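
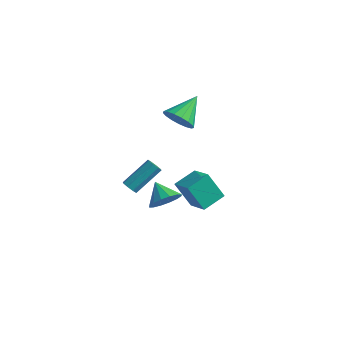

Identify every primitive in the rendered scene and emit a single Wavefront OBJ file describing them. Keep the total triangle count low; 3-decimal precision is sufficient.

v -2.629 -0.005 -3.434
v -1.258 -0.659 -2.692
v -2.224 1.372 -2.967
v -0.854 0.719 -2.225
v -1.666 0.241 -4.995
v -0.296 -0.412 -4.253
v -1.262 1.619 -4.528
v 0.109 0.965 -3.786
v -2.537 -4.226 -0.888
v -2.112 -4.487 -0.78
v -1.517 -3.014 0.435
v -1.943 -2.754 0.328
v -2.069 -4.25 -1.088
v -1.474 -2.777 0.127
v -2.3 -4 -1.278
v -1.706 -2.527 -0.063
v -2.67 -3.882 -1.24
v -2.076 -2.409 -0.024
v -2.963 -3.966 -0.995
v -2.368 -2.493 0.22
v -3.006 -4.203 -0.687
v -2.411 -2.73 0.528
v -2.774 -4.453 -0.497
v -2.18 -2.98 0.718
v -2.404 -4.571 -0.536
v -1.81 -3.098 0.68
v -1.641 -1.008 3.11
v -0.652 -1.056 3.106
v -1.559 0.628 4.13
v -0.756 -0.807 2.716
v -1.062 -0.605 2.416
v -1.501 -0.495 2.275
v -1.972 -0.503 2.326
v -2.367 -0.626 2.556
v -2.596 -0.837 2.913
v -2.607 -1.087 3.315
v -2.396 -1.319 3.67
v -2.012 -1.48 3.897
v -1.544 -1.533 3.944
v -1.098 -1.465 3.799
v -0.776 -1.293 3.497
v -1.237 -2.746 -2.381
v -0.615 -2.111 -1.944
v -2.283 -2.274 -1.579
v -0.807 -1.855 -2.344
v -1.113 -1.838 -2.755
v -1.453 -2.064 -3.065
v -1.735 -2.473 -3.192
v -1.883 -2.955 -3.101
v -1.858 -3.381 -2.818
v -1.667 -3.637 -2.417
v -1.361 -3.655 -2.007
v -1.021 -3.429 -1.697
v -0.739 -3.02 -1.57
v -0.591 -2.538 -1.66
f 2 4 1
f 5 2 1
f 1 4 3
f 3 5 1
f 2 8 4
f 6 2 5
f 6 8 2
f 4 8 3
f 7 5 3
f 3 8 7
f 7 6 5
f 8 6 7
f 10 9 13
f 10 13 11
f 11 13 14
f 11 14 12
f 13 9 15
f 13 15 14
f 14 15 16
f 14 16 12
f 15 9 17
f 15 17 16
f 16 17 18
f 16 18 12
f 17 9 19
f 17 19 18
f 18 19 20
f 18 20 12
f 19 9 21
f 19 21 20
f 20 21 22
f 20 22 12
f 21 9 23
f 21 23 22
f 22 23 24
f 22 24 12
f 23 9 25
f 23 25 24
f 24 25 26
f 24 26 12
f 25 9 10
f 25 10 26
f 26 10 11
f 26 11 12
f 28 27 30
f 28 30 29
f 30 27 31
f 30 31 29
f 31 27 32
f 31 32 29
f 32 27 33
f 32 33 29
f 33 27 34
f 33 34 29
f 34 27 35
f 34 35 29
f 35 27 36
f 35 36 29
f 36 27 37
f 36 37 29
f 37 27 38
f 37 38 29
f 38 27 39
f 38 39 29
f 39 27 40
f 39 40 29
f 40 27 41
f 40 41 29
f 41 27 28
f 41 28 29
f 43 42 45
f 43 45 44
f 45 42 46
f 45 46 44
f 46 42 47
f 46 47 44
f 47 42 48
f 47 48 44
f 48 42 49
f 48 49 44
f 49 42 50
f 49 50 44
f 50 42 51
f 50 51 44
f 51 42 52
f 51 52 44
f 52 42 53
f 52 53 44
f 53 42 54
f 53 54 44
f 54 42 55
f 54 55 44
f 55 42 43
f 55 43 44



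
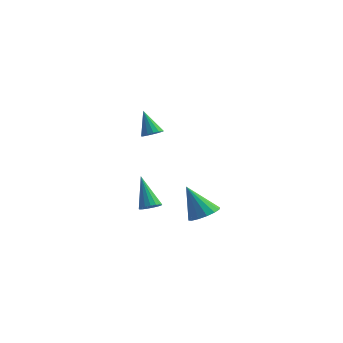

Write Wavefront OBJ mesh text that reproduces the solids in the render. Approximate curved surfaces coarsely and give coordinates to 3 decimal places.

v 3.22 -0.817 -2.57
v 3.879 -1.006 -2.267
v 2.46 -1.063 -1.07
v 3.853 -0.622 -2.218
v 3.656 -0.29 -2.263
v 3.343 -0.1 -2.391
v 2.997 -0.101 -2.566
v 2.71 -0.295 -2.743
v 2.56 -0.628 -2.873
v 2.587 -1.013 -2.923
v 2.784 -1.344 -2.878
v 3.097 -1.535 -2.75
v 3.443 -1.533 -2.574
v 3.73 -1.34 -2.398
v 0.292 -0.674 -2.872
v 0.753 -0.598 -2.644
v -0.532 -0.266 -1.348
v 0.694 -0.374 -2.735
v 0.543 -0.219 -2.858
v 0.335 -0.169 -2.985
v 0.116 -0.234 -3.085
v -0.062 -0.4 -3.137
v -0.159 -0.629 -3.128
v -0.153 -0.868 -3.06
v -0.045 -1.063 -2.95
v 0.14 -1.169 -2.821
v 0.36 -1.162 -2.704
v 0.564 -1.043 -2.626
v 0.706 -0.839 -2.604
v -2.826 3.658 -0.302
v -2.367 3.525 -0.05
v -3.474 3.822 0.962
v -2.356 3.803 -0.08
v -2.47 4.042 -0.169
v -2.68 4.178 -0.294
v -2.929 4.175 -0.422
v -3.15 4.033 -0.517
v -3.285 3.791 -0.554
v -3.296 3.513 -0.524
v -3.182 3.274 -0.435
v -2.972 3.138 -0.31
v -2.724 3.142 -0.183
v -2.502 3.283 -0.088
f 2 1 4
f 2 4 3
f 4 1 5
f 4 5 3
f 5 1 6
f 5 6 3
f 6 1 7
f 6 7 3
f 7 1 8
f 7 8 3
f 8 1 9
f 8 9 3
f 9 1 10
f 9 10 3
f 10 1 11
f 10 11 3
f 11 1 12
f 11 12 3
f 12 1 13
f 12 13 3
f 13 1 14
f 13 14 3
f 14 1 2
f 14 2 3
f 16 15 18
f 16 18 17
f 18 15 19
f 18 19 17
f 19 15 20
f 19 20 17
f 20 15 21
f 20 21 17
f 21 15 22
f 21 22 17
f 22 15 23
f 22 23 17
f 23 15 24
f 23 24 17
f 24 15 25
f 24 25 17
f 25 15 26
f 25 26 17
f 26 15 27
f 26 27 17
f 27 15 28
f 27 28 17
f 28 15 29
f 28 29 17
f 29 15 16
f 29 16 17
f 31 30 33
f 31 33 32
f 33 30 34
f 33 34 32
f 34 30 35
f 34 35 32
f 35 30 36
f 35 36 32
f 36 30 37
f 36 37 32
f 37 30 38
f 37 38 32
f 38 30 39
f 38 39 32
f 39 30 40
f 39 40 32
f 40 30 41
f 40 41 32
f 41 30 42
f 41 42 32
f 42 30 43
f 42 43 32
f 43 30 31
f 43 31 32



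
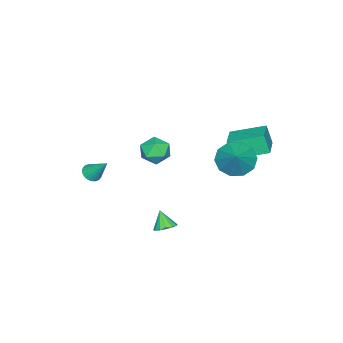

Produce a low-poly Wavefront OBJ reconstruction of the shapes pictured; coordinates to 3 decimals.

v -2.597 2.247 1.108
v -2.687 1.826 2.228
v -3.474 3.92 1.667
v -3.564 3.499 2.787
v -1.116 2.901 1.473
v -1.206 2.48 2.593
v -1.993 4.574 2.032
v -2.083 4.153 3.152
v -1.237 -1.266 0.059
v -0.731 -2.064 0.003
v -2.529 -2.076 -0.083
v -2.023 -2.874 -0.139
v -2.065 -2.396 0.677
v -1.267 -1.896 0.765
v -1.993 -2.244 -0.845
v -1.195 -1.744 -0.757
v -1.198 -2.668 -0.555
v -1.242 -2.762 0.385
v -2.018 -1.378 -0.465
v -2.062 -1.472 0.475
v 2.119 -3.606 -0.026
v 2.697 -3.645 -0.042
v 2.221 -2.574 1.166
v 2.66 -3.475 -0.186
v 2.541 -3.324 -0.306
v 2.357 -3.217 -0.384
v 2.137 -3.169 -0.406
v 1.915 -3.187 -0.371
v 1.723 -3.27 -0.283
v 1.591 -3.403 -0.156
v 1.54 -3.567 -0.01
v 1.577 -3.738 0.135
v 1.696 -3.888 0.255
v 1.88 -3.995 0.332
v 2.1 -4.044 0.355
v 2.323 -4.025 0.32
v 2.514 -3.943 0.232
v 2.646 -3.809 0.105
v -0.521 3.406 2.037
v 0.211 3.512 1.235
v 0.621 4.054 3.163
v -0.146 4.082 1.268
v -0.646 4.394 1.595
v -1.098 4.329 2.09
v -1.329 3.911 2.565
v -1.252 3.3 2.838
v -0.895 2.729 2.805
v -0.395 2.417 2.478
v 0.057 2.483 1.983
v 0.288 2.901 1.508
v 3.209 1.501 -1.554
v 3.624 1.043 -1.677
v 2.931 0.999 -0.626
v 3.791 1.265 -1.507
v 3.803 1.55 -1.349
v 3.655 1.822 -1.246
v 3.388 2.008 -1.226
v 3.073 2.058 -1.293
v 2.794 1.959 -1.43
v 2.627 1.737 -1.601
v 2.615 1.451 -1.758
v 2.763 1.179 -1.861
v 3.03 0.993 -1.882
v 3.345 0.943 -1.814
f 2 4 1
f 5 2 1
f 1 4 3
f 3 5 1
f 2 8 4
f 6 2 5
f 6 8 2
f 4 8 3
f 7 5 3
f 3 8 7
f 7 6 5
f 8 6 7
f 9 20 14
f 9 14 10
f 9 10 16
f 9 16 19
f 9 19 20
f 10 14 18
f 14 20 13
f 20 19 11
f 19 16 15
f 16 10 17
f 12 18 13
f 12 13 11
f 12 11 15
f 12 15 17
f 12 17 18
f 13 18 14
f 11 13 20
f 15 11 19
f 17 15 16
f 18 17 10
f 22 21 24
f 22 24 23
f 24 21 25
f 24 25 23
f 25 21 26
f 25 26 23
f 26 21 27
f 26 27 23
f 27 21 28
f 27 28 23
f 28 21 29
f 28 29 23
f 29 21 30
f 29 30 23
f 30 21 31
f 30 31 23
f 31 21 32
f 31 32 23
f 32 21 33
f 32 33 23
f 33 21 34
f 33 34 23
f 34 21 35
f 34 35 23
f 35 21 36
f 35 36 23
f 36 21 37
f 36 37 23
f 37 21 38
f 37 38 23
f 38 21 22
f 38 22 23
f 40 39 42
f 40 42 41
f 42 39 43
f 42 43 41
f 43 39 44
f 43 44 41
f 44 39 45
f 44 45 41
f 45 39 46
f 45 46 41
f 46 39 47
f 46 47 41
f 47 39 48
f 47 48 41
f 48 39 49
f 48 49 41
f 49 39 50
f 49 50 41
f 50 39 40
f 50 40 41
f 52 51 54
f 52 54 53
f 54 51 55
f 54 55 53
f 55 51 56
f 55 56 53
f 56 51 57
f 56 57 53
f 57 51 58
f 57 58 53
f 58 51 59
f 58 59 53
f 59 51 60
f 59 60 53
f 60 51 61
f 60 61 53
f 61 51 62
f 61 62 53
f 62 51 63
f 62 63 53
f 63 51 64
f 63 64 53
f 64 51 52
f 64 52 53



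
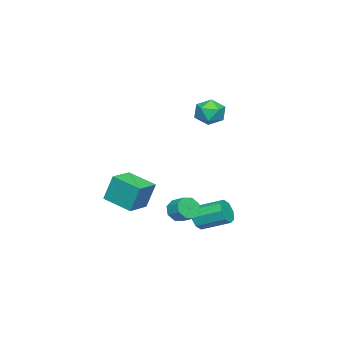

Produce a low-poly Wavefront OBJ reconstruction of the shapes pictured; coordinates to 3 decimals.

v 0.367 1.077 -3.039
v 0.942 1.164 -3.617
v 1.307 2.051 -3.12
v 0.733 1.963 -2.541
v 0.409 1.464 -3.76
v 0.775 2.35 -3.263
v -0.148 1.537 -3.481
v 0.218 2.423 -2.983
v -0.403 1.34 -2.942
v -0.038 2.227 -2.445
v -0.207 0.989 -2.46
v 0.158 1.876 -1.963
v 0.325 0.69 -2.317
v 0.691 1.576 -1.82
v 0.882 0.617 -2.597
v 1.248 1.503 -2.099
v 1.138 0.813 -3.135
v 1.503 1.7 -2.638
v 0.685 -2.516 -2.223
v 0.564 -1.961 -0.442
v 0.977 -0.641 -2.788
v 0.856 -0.086 -1.007
v 2.284 -2.714 -2.053
v 2.163 -2.159 -0.272
v 2.576 -0.839 -2.618
v 2.455 -0.284 -0.837
v -1.002 1.676 -4.008
v -0.725 2.038 -4.761
v -0.981 3.806 -4.004
v -1.258 3.444 -3.252
v -1.391 1.938 -4.753
v -1.647 3.706 -3.996
v -1.829 1.685 -4.309
v -2.085 3.452 -3.552
v -1.782 1.426 -3.688
v -2.039 3.194 -2.932
v -1.279 1.314 -3.256
v -1.535 3.082 -2.499
v -0.613 1.414 -3.264
v -0.869 3.182 -2.507
v -0.175 1.668 -3.708
v -0.431 3.435 -2.951
v -0.221 1.926 -4.328
v -0.478 3.694 -3.572
v -3.293 2.349 4.244
v -2.726 2.489 3.382
v -2.674 0.791 4.398
v -2.107 0.931 3.536
v -1.874 1.457 4.404
v -2.257 2.42 4.309
v -3.143 0.86 3.471
v -3.526 1.823 3.376
v -2.633 1.569 2.905
v -1.849 1.938 3.481
v -3.551 1.342 4.299
v -2.767 1.711 4.875
f 2 1 5
f 2 5 3
f 3 5 6
f 3 6 4
f 5 1 7
f 5 7 6
f 6 7 8
f 6 8 4
f 7 1 9
f 7 9 8
f 8 9 10
f 8 10 4
f 9 1 11
f 9 11 10
f 10 11 12
f 10 12 4
f 11 1 13
f 11 13 12
f 12 13 14
f 12 14 4
f 13 1 15
f 13 15 14
f 14 15 16
f 14 16 4
f 15 1 17
f 15 17 16
f 16 17 18
f 16 18 4
f 17 1 2
f 17 2 18
f 18 2 3
f 18 3 4
f 20 22 19
f 23 20 19
f 19 22 21
f 21 23 19
f 20 26 22
f 24 20 23
f 24 26 20
f 22 26 21
f 25 23 21
f 21 26 25
f 25 24 23
f 26 24 25
f 28 27 31
f 28 31 29
f 29 31 32
f 29 32 30
f 31 27 33
f 31 33 32
f 32 33 34
f 32 34 30
f 33 27 35
f 33 35 34
f 34 35 36
f 34 36 30
f 35 27 37
f 35 37 36
f 36 37 38
f 36 38 30
f 37 27 39
f 37 39 38
f 38 39 40
f 38 40 30
f 39 27 41
f 39 41 40
f 40 41 42
f 40 42 30
f 41 27 43
f 41 43 42
f 42 43 44
f 42 44 30
f 43 27 28
f 43 28 44
f 44 28 29
f 44 29 30
f 45 56 50
f 45 50 46
f 45 46 52
f 45 52 55
f 45 55 56
f 46 50 54
f 50 56 49
f 56 55 47
f 55 52 51
f 52 46 53
f 48 54 49
f 48 49 47
f 48 47 51
f 48 51 53
f 48 53 54
f 49 54 50
f 47 49 56
f 51 47 55
f 53 51 52
f 54 53 46



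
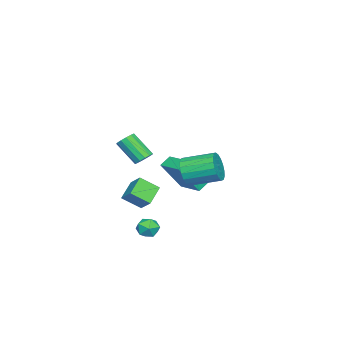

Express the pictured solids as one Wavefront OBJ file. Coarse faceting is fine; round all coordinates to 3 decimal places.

v -1.301 -0.637 -0.589
v -0.89 -0.32 -1.36
v -1.207 1.353 -0.843
v -1.619 1.037 -0.071
v -1.286 -0.359 -1.476
v -1.603 1.314 -0.959
v -1.684 -0.454 -1.416
v -2.001 1.22 -0.899
v -2.007 -0.584 -1.192
v -2.324 1.09 -0.675
v -2.19 -0.725 -0.849
v -2.507 0.949 -0.331
v -2.197 -0.848 -0.454
v -2.514 0.825 0.064
v -2.027 -0.93 -0.085
v -2.344 0.744 0.432
v -1.713 -0.953 0.183
v -2.03 0.72 0.7
v -1.317 -0.914 0.299
v -1.634 0.759 0.816
v -0.919 -0.82 0.239
v -1.236 0.854 0.756
v -0.596 -0.69 0.015
v -0.913 0.984 0.532
v -0.413 -0.549 -0.329
v -0.73 1.125 0.189
v -0.406 -0.425 -0.724
v -0.723 1.248 -0.206
v -0.576 -0.344 -1.092
v -0.893 1.33 -0.575
v 2.387 -1.431 1.773
v 2.929 -1.436 1.87
v 2.714 -2.515 3.005
v 2.173 -2.509 2.907
v 2.809 -1.218 2.055
v 2.594 -2.296 3.189
v 2.555 -1.067 2.15
v 2.34 -2.146 3.284
v 2.248 -1.032 2.125
v 2.034 -2.111 3.26
v 1.986 -1.124 1.989
v 1.771 -2.202 3.123
v 1.85 -1.312 1.784
v 1.636 -2.391 2.918
v 1.886 -1.539 1.575
v 1.671 -2.617 2.71
v 2.08 -1.731 1.429
v 1.865 -2.809 2.564
v 2.372 -1.828 1.392
v 2.157 -2.906 2.527
v 2.669 -1.799 1.476
v 2.454 -2.877 2.611
v 2.877 -1.653 1.654
v 2.662 -2.731 2.789
v 2.688 -0.615 -3.038
v 3.025 -0.347 -2.507
v 3.095 -1.613 -2.793
v 3.432 -1.345 -2.262
v 2.75 -1.386 -2.249
v 2.498 -0.769 -2.4
v 3.622 -1.191 -2.9
v 3.37 -0.574 -3.051
v 3.602 -0.703 -2.422
v 3.063 -0.824 -2.019
v 3.057 -1.136 -3.281
v 2.518 -1.257 -2.878
v -3.417 -2.866 -1.38
v -4.031 -2.576 -0.956
v -4.277 -2.029 -3.2
v -4.891 -1.739 -2.777
v -2.629 -1.541 -1.143
v -3.243 -1.251 -0.72
v -3.489 -0.704 -2.964
v -4.103 -0.414 -2.54
v 0.828 -2.242 -2.521
v 1.188 -3.179 -1.809
v -0.241 -2.151 -1.859
v 0.12 -3.087 -1.147
v 1.3 -1.553 -1.853
v 1.661 -2.489 -1.141
v 0.232 -1.461 -1.191
v 0.592 -2.398 -0.479
f 2 1 5
f 2 5 3
f 3 5 6
f 3 6 4
f 5 1 7
f 5 7 6
f 6 7 8
f 6 8 4
f 7 1 9
f 7 9 8
f 8 9 10
f 8 10 4
f 9 1 11
f 9 11 10
f 10 11 12
f 10 12 4
f 11 1 13
f 11 13 12
f 12 13 14
f 12 14 4
f 13 1 15
f 13 15 14
f 14 15 16
f 14 16 4
f 15 1 17
f 15 17 16
f 16 17 18
f 16 18 4
f 17 1 19
f 17 19 18
f 18 19 20
f 18 20 4
f 19 1 21
f 19 21 20
f 20 21 22
f 20 22 4
f 21 1 23
f 21 23 22
f 22 23 24
f 22 24 4
f 23 1 25
f 23 25 24
f 24 25 26
f 24 26 4
f 25 1 27
f 25 27 26
f 26 27 28
f 26 28 4
f 27 1 29
f 27 29 28
f 28 29 30
f 28 30 4
f 29 1 2
f 29 2 30
f 30 2 3
f 30 3 4
f 32 31 35
f 32 35 33
f 33 35 36
f 33 36 34
f 35 31 37
f 35 37 36
f 36 37 38
f 36 38 34
f 37 31 39
f 37 39 38
f 38 39 40
f 38 40 34
f 39 31 41
f 39 41 40
f 40 41 42
f 40 42 34
f 41 31 43
f 41 43 42
f 42 43 44
f 42 44 34
f 43 31 45
f 43 45 44
f 44 45 46
f 44 46 34
f 45 31 47
f 45 47 46
f 46 47 48
f 46 48 34
f 47 31 49
f 47 49 48
f 48 49 50
f 48 50 34
f 49 31 51
f 49 51 50
f 50 51 52
f 50 52 34
f 51 31 53
f 51 53 52
f 52 53 54
f 52 54 34
f 53 31 32
f 53 32 54
f 54 32 33
f 54 33 34
f 55 66 60
f 55 60 56
f 55 56 62
f 55 62 65
f 55 65 66
f 56 60 64
f 60 66 59
f 66 65 57
f 65 62 61
f 62 56 63
f 58 64 59
f 58 59 57
f 58 57 61
f 58 61 63
f 58 63 64
f 59 64 60
f 57 59 66
f 61 57 65
f 63 61 62
f 64 63 56
f 68 70 67
f 71 68 67
f 67 70 69
f 69 71 67
f 68 74 70
f 72 68 71
f 72 74 68
f 70 74 69
f 73 71 69
f 69 74 73
f 73 72 71
f 74 72 73
f 76 78 75
f 79 76 75
f 75 78 77
f 77 79 75
f 76 82 78
f 80 76 79
f 80 82 76
f 78 82 77
f 81 79 77
f 77 82 81
f 81 80 79
f 82 80 81



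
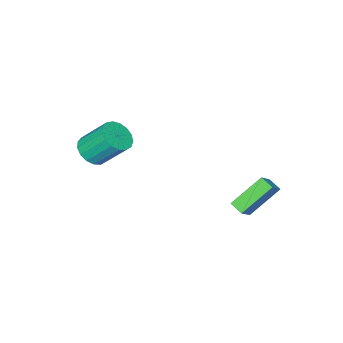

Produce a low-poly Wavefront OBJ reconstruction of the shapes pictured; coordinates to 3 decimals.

v 2.797 -2.772 -0.48
v 3.615 -2.276 -0.562
v 3.021 -1.053 0.919
v 2.203 -1.548 1
v 3.328 -2.064 -0.852
v 2.735 -0.841 0.629
v 2.92 -2.014 -1.057
v 2.326 -0.791 0.424
v 2.484 -2.138 -1.13
v 1.89 -0.915 0.351
v 2.119 -2.407 -1.054
v 1.525 -1.184 0.427
v 1.91 -2.759 -0.846
v 1.316 -1.536 0.634
v 1.904 -3.115 -0.555
v 1.31 -1.892 0.925
v 2.102 -3.391 -0.247
v 1.508 -2.168 1.233
v 2.46 -3.526 0.008
v 1.866 -2.303 1.488
v 2.895 -3.488 0.151
v 2.301 -2.265 1.631
v 3.307 -3.286 0.15
v 2.713 -2.063 1.63
v 3.603 -2.966 0.004
v 3.009 -1.743 1.484
v 3.714 -2.601 -0.253
v 3.12 -1.378 1.227
v -1.618 3.088 -3.545
v -3.126 3.647 -2.059
v -1.615 3.857 -3.831
v -3.123 4.416 -2.345
v -0.777 3.364 -2.795
v -2.285 3.923 -1.309
v -0.774 4.133 -3.081
v -2.282 4.692 -1.595
f 2 1 5
f 2 5 3
f 3 5 6
f 3 6 4
f 5 1 7
f 5 7 6
f 6 7 8
f 6 8 4
f 7 1 9
f 7 9 8
f 8 9 10
f 8 10 4
f 9 1 11
f 9 11 10
f 10 11 12
f 10 12 4
f 11 1 13
f 11 13 12
f 12 13 14
f 12 14 4
f 13 1 15
f 13 15 14
f 14 15 16
f 14 16 4
f 15 1 17
f 15 17 16
f 16 17 18
f 16 18 4
f 17 1 19
f 17 19 18
f 18 19 20
f 18 20 4
f 19 1 21
f 19 21 20
f 20 21 22
f 20 22 4
f 21 1 23
f 21 23 22
f 22 23 24
f 22 24 4
f 23 1 25
f 23 25 24
f 24 25 26
f 24 26 4
f 25 1 27
f 25 27 26
f 26 27 28
f 26 28 4
f 27 1 2
f 27 2 28
f 28 2 3
f 28 3 4
f 30 32 29
f 33 30 29
f 29 32 31
f 31 33 29
f 30 36 32
f 34 30 33
f 34 36 30
f 32 36 31
f 35 33 31
f 31 36 35
f 35 34 33
f 36 34 35



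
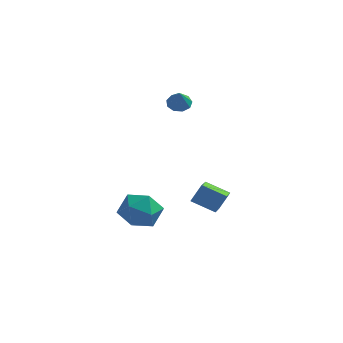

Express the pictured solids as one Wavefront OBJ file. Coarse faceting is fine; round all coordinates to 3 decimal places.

v 0.366 3.11 2.609
v 0.938 3.346 2.64
v 0.594 2.43 3.571
v 0.672 3.582 2.87
v 0.262 3.597 2.979
v -0.099 3.385 2.914
v -0.243 3.044 2.707
v -0.102 2.734 2.454
v 0.257 2.6 2.274
v 0.668 2.705 2.25
v 0.937 3 2.395
v -0.593 -1.567 -1.391
v 0.181 -0.811 -1.733
v -0.001 -2.749 -2.667
v 0.773 -1.993 -3.009
v 0.876 -2.491 -1.994
v 0.511 -1.761 -1.205
v -0.331 -1.799 -3.195
v -0.696 -1.069 -2.406
v 0.344 -0.954 -2.848
v 1.089 -1.382 -2.106
v -0.909 -2.178 -2.294
v -0.164 -2.606 -1.552
v 2.658 1.568 -3.642
v 1.428 1.561 -3.086
v 2.415 2.986 -4.163
v 1.184 2.979 -3.607
v 3.076 1.981 -2.713
v 1.845 1.974 -2.157
v 2.832 3.399 -3.234
v 1.602 3.392 -2.678
f 2 1 4
f 2 4 3
f 4 1 5
f 4 5 3
f 5 1 6
f 5 6 3
f 6 1 7
f 6 7 3
f 7 1 8
f 7 8 3
f 8 1 9
f 8 9 3
f 9 1 10
f 9 10 3
f 10 1 11
f 10 11 3
f 11 1 2
f 11 2 3
f 12 23 17
f 12 17 13
f 12 13 19
f 12 19 22
f 12 22 23
f 13 17 21
f 17 23 16
f 23 22 14
f 22 19 18
f 19 13 20
f 15 21 16
f 15 16 14
f 15 14 18
f 15 18 20
f 15 20 21
f 16 21 17
f 14 16 23
f 18 14 22
f 20 18 19
f 21 20 13
f 25 27 24
f 28 25 24
f 24 27 26
f 26 28 24
f 25 31 27
f 29 25 28
f 29 31 25
f 27 31 26
f 30 28 26
f 26 31 30
f 30 29 28
f 31 29 30



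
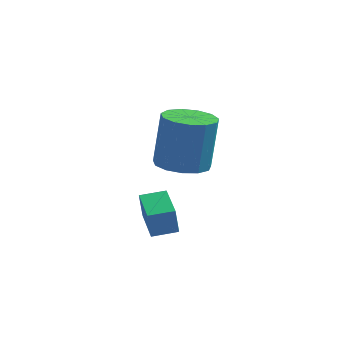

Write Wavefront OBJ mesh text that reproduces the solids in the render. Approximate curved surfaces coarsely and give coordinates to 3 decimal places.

v 0.589 1.752 -2.977
v 1.136 2.433 -3.194
v 1.278 2.909 -1.339
v 0.731 2.228 -1.123
v 0.665 2.619 -3.206
v 0.806 3.095 -1.351
v 0.169 2.53 -3.145
v 0.311 3.006 -1.29
v -0.193 2.194 -3.031
v -0.051 2.67 -1.176
v -0.307 1.717 -2.9
v -0.165 2.194 -1.045
v -0.136 1.252 -2.794
v 0.005 1.728 -0.939
v 0.265 0.945 -2.745
v 0.406 1.421 -0.891
v 0.769 0.895 -2.771
v 0.91 1.371 -0.916
v 1.216 1.116 -2.862
v 1.357 1.592 -1.007
v 1.464 1.54 -2.99
v 1.605 2.016 -1.135
v 1.434 2.031 -3.113
v 1.576 2.507 -1.259
v 0.438 -1.884 -3.704
v 0.336 -1.906 -2.8
v -0.092 -0.664 -3.733
v -0.194 -0.687 -2.829
v 1.194 -1.553 -3.611
v 1.092 -1.576 -2.707
v 0.664 -0.334 -3.64
v 0.562 -0.356 -2.736
f 2 1 5
f 2 5 3
f 3 5 6
f 3 6 4
f 5 1 7
f 5 7 6
f 6 7 8
f 6 8 4
f 7 1 9
f 7 9 8
f 8 9 10
f 8 10 4
f 9 1 11
f 9 11 10
f 10 11 12
f 10 12 4
f 11 1 13
f 11 13 12
f 12 13 14
f 12 14 4
f 13 1 15
f 13 15 14
f 14 15 16
f 14 16 4
f 15 1 17
f 15 17 16
f 16 17 18
f 16 18 4
f 17 1 19
f 17 19 18
f 18 19 20
f 18 20 4
f 19 1 21
f 19 21 20
f 20 21 22
f 20 22 4
f 21 1 23
f 21 23 22
f 22 23 24
f 22 24 4
f 23 1 2
f 23 2 24
f 24 2 3
f 24 3 4
f 26 28 25
f 29 26 25
f 25 28 27
f 27 29 25
f 26 32 28
f 30 26 29
f 30 32 26
f 28 32 27
f 31 29 27
f 27 32 31
f 31 30 29
f 32 30 31



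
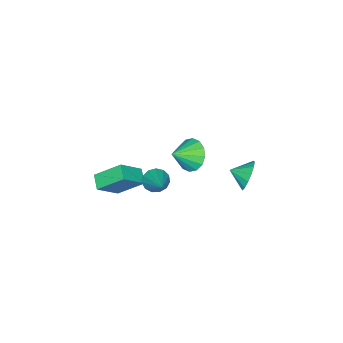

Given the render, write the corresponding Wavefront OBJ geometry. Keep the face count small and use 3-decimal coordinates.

v 2.264 -3.228 -0.063
v 1.683 -3.863 0.338
v 1.642 -1.932 1.085
v 1.06 -2.567 1.486
v 3.48 -3.633 1.054
v 2.898 -4.268 1.455
v 2.857 -2.337 2.202
v 2.276 -2.972 2.603
v 2.687 -0.416 3.108
v 3.143 -0.343 2.544
v 3.873 0.856 4.232
v 2.862 -0.045 2.504
v 2.525 0.134 2.657
v 2.239 0.139 2.953
v 2.096 -0.032 3.298
v 2.14 -0.325 3.583
v 2.358 -0.647 3.718
v 2.68 -0.896 3.659
v 3.005 -0.992 3.425
v 3.228 -0.905 3.091
v 3.28 -0.663 2.762
v -4.051 0.754 -1.312
v -3.555 0.686 -2.178
v -3.609 -0.154 -0.988
v -3.24 0.951 -1.864
v -3.143 1.164 -1.402
v -3.29 1.266 -0.916
v -3.64 1.232 -0.536
v -4.1 1.069 -0.365
v -4.547 0.821 -0.447
v -4.862 0.556 -0.761
v -4.959 0.343 -1.223
v -4.812 0.241 -1.709
v -4.462 0.275 -2.088
v -4.002 0.438 -2.26
v -1.104 -0.937 1.911
v -0.595 -1.108 1.02
v 0.044 -1.363 2.649
v -0.486 -0.597 1.147
v -0.543 -0.176 1.478
v -0.75 0.041 1.925
v -1.052 -0.004 2.368
v -1.368 -0.299 2.689
v -1.613 -0.765 2.801
v -1.722 -1.277 2.675
v -1.665 -1.698 2.344
v -1.458 -1.915 1.897
v -1.156 -1.87 1.453
v -0.84 -1.574 1.133
f 2 4 1
f 5 2 1
f 1 4 3
f 3 5 1
f 2 8 4
f 6 2 5
f 6 8 2
f 4 8 3
f 7 5 3
f 3 8 7
f 7 6 5
f 8 6 7
f 10 9 12
f 10 12 11
f 12 9 13
f 12 13 11
f 13 9 14
f 13 14 11
f 14 9 15
f 14 15 11
f 15 9 16
f 15 16 11
f 16 9 17
f 16 17 11
f 17 9 18
f 17 18 11
f 18 9 19
f 18 19 11
f 19 9 20
f 19 20 11
f 20 9 21
f 20 21 11
f 21 9 10
f 21 10 11
f 23 22 25
f 23 25 24
f 25 22 26
f 25 26 24
f 26 22 27
f 26 27 24
f 27 22 28
f 27 28 24
f 28 22 29
f 28 29 24
f 29 22 30
f 29 30 24
f 30 22 31
f 30 31 24
f 31 22 32
f 31 32 24
f 32 22 33
f 32 33 24
f 33 22 34
f 33 34 24
f 34 22 35
f 34 35 24
f 35 22 23
f 35 23 24
f 37 36 39
f 37 39 38
f 39 36 40
f 39 40 38
f 40 36 41
f 40 41 38
f 41 36 42
f 41 42 38
f 42 36 43
f 42 43 38
f 43 36 44
f 43 44 38
f 44 36 45
f 44 45 38
f 45 36 46
f 45 46 38
f 46 36 47
f 46 47 38
f 47 36 48
f 47 48 38
f 48 36 49
f 48 49 38
f 49 36 37
f 49 37 38



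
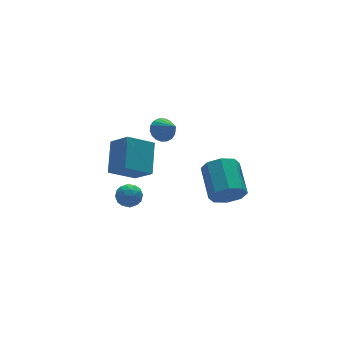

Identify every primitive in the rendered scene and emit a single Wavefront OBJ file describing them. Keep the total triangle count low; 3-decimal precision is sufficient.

v -2.785 -1.974 -2.555
v -2.525 -2.415 -3.099
v -3.755 -2.685 -2.441
v -3.495 -3.126 -2.985
v -3.147 -3.103 -2.324
v -2.548 -2.663 -2.395
v -3.732 -2.437 -3.145
v -3.133 -1.997 -3.216
v -3.111 -2.701 -3.463
v -2.749 -3.113 -2.956
v -3.531 -1.987 -2.584
v -3.169 -2.399 -2.077
v -2.57 -2.132 -2.837
v -3.71 -2.968 -2.703
v -3.506 -2.954 -2.315
v -3.353 -3.214 -2.634
v -2.583 -2.278 -2.423
v -2.431 -2.537 -2.743
v -2.796 -2.942 -2.288
v -3.849 -2.563 -2.797
v -3.697 -2.822 -3.117
v -2.927 -1.886 -2.906
v -2.774 -2.146 -3.225
v -3.484 -2.158 -3.252
v -2.761 -2.56 -3.371
v -3.331 -2.977 -3.304
v -3.471 -2.572 -3.398
v -3.118 -2.314 -3.439
v -2.549 -2.802 -3.072
v -3.119 -3.219 -3.005
v -2.915 -3.206 -2.617
v -2.562 -2.948 -2.659
v -2.893 -2.97 -3.287
v -3.161 -1.881 -2.535
v -3.731 -2.298 -2.468
v -3.718 -2.152 -2.881
v -3.365 -1.894 -2.923
v -2.949 -2.123 -2.236
v -3.519 -2.54 -2.169
v -3.162 -2.786 -2.101
v -2.809 -2.528 -2.142
v -3.387 -2.13 -2.253
v -0.545 -1.432 0.551
v 0.013 -1.704 0.166
v -0.415 -2.548 1.529
v 0.16 -1.504 0.375
v 0.168 -1.29 0.619
v 0.035 -1.103 0.849
v -0.213 -0.982 1.021
v -0.527 -0.95 1.099
v -0.844 -1.013 1.068
v -1.102 -1.159 0.936
v -1.249 -1.359 0.726
v -1.257 -1.574 0.483
v -1.124 -1.76 0.252
v -0.876 -1.882 0.081
v -0.562 -1.914 0.003
v -0.245 -1.851 0.033
v 2.065 -3.613 -4.219
v 2.615 -4.131 -3.518
v 3.224 -2.325 -2.661
v 2.675 -1.807 -3.361
v 3.032 -3.964 -4.166
v 3.642 -2.158 -3.309
v 2.883 -3.592 -4.844
v 3.493 -1.786 -3.987
v 2.255 -3.232 -5.156
v 2.865 -1.426 -4.299
v 1.516 -3.095 -4.919
v 2.125 -1.289 -4.062
v 1.098 -3.262 -4.271
v 1.708 -1.456 -3.414
v 1.247 -3.634 -3.593
v 1.857 -1.828 -2.736
v 1.875 -3.994 -3.281
v 2.485 -2.188 -2.424
v -3.432 -3.758 -0.382
v -3.017 -4.764 0.514
v -4.817 -3.552 0.492
v -4.401 -4.559 1.388
v -2.559 -2.441 0.692
v -2.143 -3.448 1.588
v -3.943 -2.236 1.566
v -3.528 -3.242 2.462
f 1 38 17
f 38 12 41
f 17 41 6
f 38 41 17
f 1 17 13
f 17 6 18
f 13 18 2
f 17 18 13
f 1 13 22
f 13 2 23
f 22 23 8
f 13 23 22
f 1 22 34
f 22 8 37
f 34 37 11
f 22 37 34
f 1 34 38
f 34 11 42
f 38 42 12
f 34 42 38
f 2 18 29
f 18 6 32
f 29 32 10
f 18 32 29
f 6 41 19
f 41 12 40
f 19 40 5
f 41 40 19
f 12 42 39
f 42 11 35
f 39 35 3
f 42 35 39
f 11 37 36
f 37 8 24
f 36 24 7
f 37 24 36
f 8 23 28
f 23 2 25
f 28 25 9
f 23 25 28
f 4 30 16
f 30 10 31
f 16 31 5
f 30 31 16
f 4 16 14
f 16 5 15
f 14 15 3
f 16 15 14
f 4 14 21
f 14 3 20
f 21 20 7
f 14 20 21
f 4 21 26
f 21 7 27
f 26 27 9
f 21 27 26
f 4 26 30
f 26 9 33
f 30 33 10
f 26 33 30
f 5 31 19
f 31 10 32
f 19 32 6
f 31 32 19
f 3 15 39
f 15 5 40
f 39 40 12
f 15 40 39
f 7 20 36
f 20 3 35
f 36 35 11
f 20 35 36
f 9 27 28
f 27 7 24
f 28 24 8
f 27 24 28
f 10 33 29
f 33 9 25
f 29 25 2
f 33 25 29
f 44 43 46
f 44 46 45
f 46 43 47
f 46 47 45
f 47 43 48
f 47 48 45
f 48 43 49
f 48 49 45
f 49 43 50
f 49 50 45
f 50 43 51
f 50 51 45
f 51 43 52
f 51 52 45
f 52 43 53
f 52 53 45
f 53 43 54
f 53 54 45
f 54 43 55
f 54 55 45
f 55 43 56
f 55 56 45
f 56 43 57
f 56 57 45
f 57 43 58
f 57 58 45
f 58 43 44
f 58 44 45
f 60 59 63
f 60 63 61
f 61 63 64
f 61 64 62
f 63 59 65
f 63 65 64
f 64 65 66
f 64 66 62
f 65 59 67
f 65 67 66
f 66 67 68
f 66 68 62
f 67 59 69
f 67 69 68
f 68 69 70
f 68 70 62
f 69 59 71
f 69 71 70
f 70 71 72
f 70 72 62
f 71 59 73
f 71 73 72
f 72 73 74
f 72 74 62
f 73 59 75
f 73 75 74
f 74 75 76
f 74 76 62
f 75 59 60
f 75 60 76
f 76 60 61
f 76 61 62
f 78 80 77
f 81 78 77
f 77 80 79
f 79 81 77
f 78 84 80
f 82 78 81
f 82 84 78
f 80 84 79
f 83 81 79
f 79 84 83
f 83 82 81
f 84 82 83



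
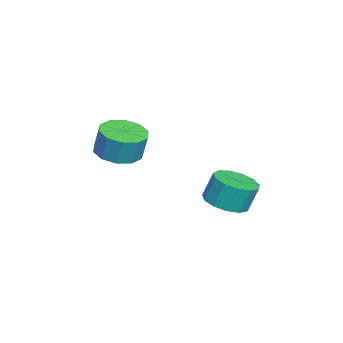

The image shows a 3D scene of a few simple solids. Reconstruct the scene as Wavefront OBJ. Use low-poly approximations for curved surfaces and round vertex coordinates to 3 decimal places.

v 0.843 2.925 -1.548
v 1.706 2.538 -1.336
v 1.6 2.947 -0.159
v 0.737 3.335 -0.372
v 1.804 3.048 -1.504
v 1.698 3.458 -0.328
v 1.597 3.52 -1.687
v 1.491 3.929 -0.511
v 1.15 3.803 -1.826
v 1.044 4.212 -0.649
v 0.606 3.807 -1.876
v 0.5 4.216 -0.7
v 0.137 3.531 -1.823
v 0.031 3.94 -0.646
v -0.108 3.063 -1.682
v -0.214 3.472 -0.505
v -0.051 2.552 -1.499
v -0.157 2.961 -0.322
v 0.29 2.158 -1.331
v 0.184 2.568 -0.155
v 0.807 2.009 -1.233
v 0.701 2.418 -0.056
v 1.334 2.15 -1.234
v 1.228 2.559 -0.058
v 0.557 -1.314 0.824
v 1.283 -0.666 0.593
v 1.429 -0.398 1.805
v 0.703 -1.046 2.036
v 0.745 -0.36 0.59
v 0.892 -0.092 1.802
v 0.136 -0.419 0.677
v 0.283 -0.151 1.889
v -0.312 -0.819 0.819
v -0.166 -0.551 2.032
v -0.429 -1.409 0.964
v -0.282 -1.141 2.176
v -0.169 -1.962 1.055
v -0.023 -1.694 2.267
v 0.368 -2.268 1.058
v 0.515 -2 2.27
v 0.977 -2.209 0.971
v 1.124 -1.941 2.183
v 1.426 -1.809 0.828
v 1.572 -1.541 2.041
v 1.542 -1.219 0.684
v 1.689 -0.951 1.896
f 2 1 5
f 2 5 3
f 3 5 6
f 3 6 4
f 5 1 7
f 5 7 6
f 6 7 8
f 6 8 4
f 7 1 9
f 7 9 8
f 8 9 10
f 8 10 4
f 9 1 11
f 9 11 10
f 10 11 12
f 10 12 4
f 11 1 13
f 11 13 12
f 12 13 14
f 12 14 4
f 13 1 15
f 13 15 14
f 14 15 16
f 14 16 4
f 15 1 17
f 15 17 16
f 16 17 18
f 16 18 4
f 17 1 19
f 17 19 18
f 18 19 20
f 18 20 4
f 19 1 21
f 19 21 20
f 20 21 22
f 20 22 4
f 21 1 23
f 21 23 22
f 22 23 24
f 22 24 4
f 23 1 2
f 23 2 24
f 24 2 3
f 24 3 4
f 26 25 29
f 26 29 27
f 27 29 30
f 27 30 28
f 29 25 31
f 29 31 30
f 30 31 32
f 30 32 28
f 31 25 33
f 31 33 32
f 32 33 34
f 32 34 28
f 33 25 35
f 33 35 34
f 34 35 36
f 34 36 28
f 35 25 37
f 35 37 36
f 36 37 38
f 36 38 28
f 37 25 39
f 37 39 38
f 38 39 40
f 38 40 28
f 39 25 41
f 39 41 40
f 40 41 42
f 40 42 28
f 41 25 43
f 41 43 42
f 42 43 44
f 42 44 28
f 43 25 45
f 43 45 44
f 44 45 46
f 44 46 28
f 45 25 26
f 45 26 46
f 46 26 27
f 46 27 28



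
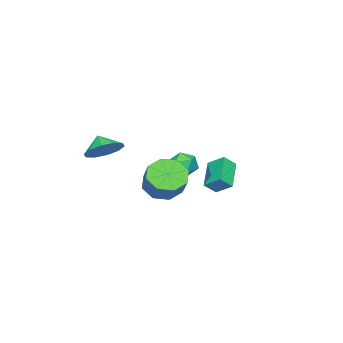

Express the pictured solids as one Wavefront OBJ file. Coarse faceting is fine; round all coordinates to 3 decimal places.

v -3.733 0.135 0.603
v -3.291 -0.028 1.299
v -3.749 -1.192 0.301
v -3.307 -1.355 0.997
v -4.104 -1.093 1.058
v -4.094 -0.273 1.244
v -2.946 -0.947 0.356
v -2.936 -0.127 0.542
v -2.804 -0.697 1.146
v -3.519 -0.787 1.58
v -3.521 -0.433 0.02
v -4.236 -0.523 0.454
v 1.405 0.913 1.341
v 2.187 0.794 0.681
v 3.217 1.588 1.76
v 2.435 1.707 2.419
v 1.792 1.466 0.563
v 2.823 2.26 1.642
v 1.171 1.814 0.901
v 2.201 2.608 1.979
v 0.686 1.634 1.496
v 1.717 2.429 2.574
v 0.623 1.032 2
v 1.653 1.826 3.079
v 1.017 0.36 2.118
v 2.048 1.154 3.197
v 1.639 0.012 1.781
v 2.669 0.806 2.859
v 2.123 0.191 1.186
v 3.154 0.986 2.264
v 0.858 -2.552 2.778
v 1.647 -2.255 3.37
v 0.502 -3.128 3.542
v 1.169 -1.844 3.458
v 0.573 -1.703 3.286
v 0.085 -1.886 2.92
v -0.107 -2.324 2.5
v 0.069 -2.849 2.187
v 0.546 -3.261 2.099
v 1.143 -3.402 2.271
v 1.631 -3.218 2.636
v 1.823 -2.78 3.056
v 0.137 3.231 2.238
v 0.209 4.102 2.783
v 1.441 3.695 1.322
v 1.513 4.566 1.866
v 0.647 2.854 2.774
v 0.719 3.725 3.318
v 1.951 3.318 1.857
v 2.023 4.189 2.402
f 1 12 6
f 1 6 2
f 1 2 8
f 1 8 11
f 1 11 12
f 2 6 10
f 6 12 5
f 12 11 3
f 11 8 7
f 8 2 9
f 4 10 5
f 4 5 3
f 4 3 7
f 4 7 9
f 4 9 10
f 5 10 6
f 3 5 12
f 7 3 11
f 9 7 8
f 10 9 2
f 14 13 17
f 14 17 15
f 15 17 18
f 15 18 16
f 17 13 19
f 17 19 18
f 18 19 20
f 18 20 16
f 19 13 21
f 19 21 20
f 20 21 22
f 20 22 16
f 21 13 23
f 21 23 22
f 22 23 24
f 22 24 16
f 23 13 25
f 23 25 24
f 24 25 26
f 24 26 16
f 25 13 27
f 25 27 26
f 26 27 28
f 26 28 16
f 27 13 29
f 27 29 28
f 28 29 30
f 28 30 16
f 29 13 14
f 29 14 30
f 30 14 15
f 30 15 16
f 32 31 34
f 32 34 33
f 34 31 35
f 34 35 33
f 35 31 36
f 35 36 33
f 36 31 37
f 36 37 33
f 37 31 38
f 37 38 33
f 38 31 39
f 38 39 33
f 39 31 40
f 39 40 33
f 40 31 41
f 40 41 33
f 41 31 42
f 41 42 33
f 42 31 32
f 42 32 33
f 44 46 43
f 47 44 43
f 43 46 45
f 45 47 43
f 44 50 46
f 48 44 47
f 48 50 44
f 46 50 45
f 49 47 45
f 45 50 49
f 49 48 47
f 50 48 49



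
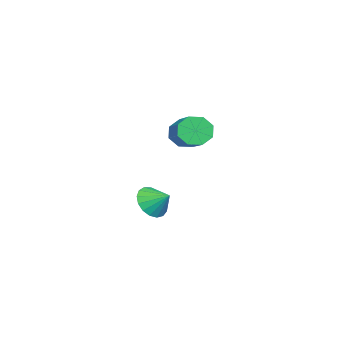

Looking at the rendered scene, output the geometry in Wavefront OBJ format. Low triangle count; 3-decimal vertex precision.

v 0.008 -0.281 -2.509
v 0.613 -0.859 -1.962
v 0.332 0.681 -1.851
v 0.892 -0.708 -2.32
v 0.969 -0.459 -2.722
v 0.825 -0.169 -3.075
v 0.494 0.095 -3.298
v 0.052 0.273 -3.341
v -0.4 0.324 -3.193
v -0.759 0.237 -2.888
v -0.942 0.031 -2.497
v -0.908 -0.247 -2.109
v -0.664 -0.532 -1.812
v -0.266 -0.76 -1.675
v 0.195 -0.878 -1.729
v 2.07 1.97 2.862
v 2.516 1.734 2.153
v 4.196 2.634 2.91
v 3.75 2.87 3.618
v 2.227 2.33 2.085
v 3.907 3.23 2.842
v 1.846 2.715 2.472
v 3.526 3.615 3.229
v 1.597 2.664 3.087
v 3.276 3.564 3.844
v 1.624 2.206 3.57
v 3.304 3.106 4.327
v 1.913 1.61 3.638
v 3.593 2.51 4.395
v 2.294 1.225 3.251
v 3.974 2.125 4.008
v 2.544 1.276 2.636
v 4.223 2.176 3.393
f 2 1 4
f 2 4 3
f 4 1 5
f 4 5 3
f 5 1 6
f 5 6 3
f 6 1 7
f 6 7 3
f 7 1 8
f 7 8 3
f 8 1 9
f 8 9 3
f 9 1 10
f 9 10 3
f 10 1 11
f 10 11 3
f 11 1 12
f 11 12 3
f 12 1 13
f 12 13 3
f 13 1 14
f 13 14 3
f 14 1 15
f 14 15 3
f 15 1 2
f 15 2 3
f 17 16 20
f 17 20 18
f 18 20 21
f 18 21 19
f 20 16 22
f 20 22 21
f 21 22 23
f 21 23 19
f 22 16 24
f 22 24 23
f 23 24 25
f 23 25 19
f 24 16 26
f 24 26 25
f 25 26 27
f 25 27 19
f 26 16 28
f 26 28 27
f 27 28 29
f 27 29 19
f 28 16 30
f 28 30 29
f 29 30 31
f 29 31 19
f 30 16 32
f 30 32 31
f 31 32 33
f 31 33 19
f 32 16 17
f 32 17 33
f 33 17 18
f 33 18 19



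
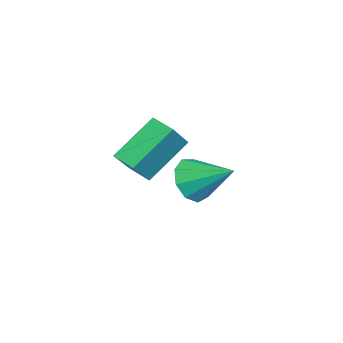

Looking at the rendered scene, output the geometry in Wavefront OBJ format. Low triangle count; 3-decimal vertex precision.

v 1.858 -1.615 -2.428
v 2.195 -2.123 -1.807
v 2.362 -0.285 -1.612
v 2.602 -2.019 -2.229
v 2.661 -1.726 -2.743
v 2.344 -1.381 -3.11
v 1.8 -1.146 -3.158
v 1.282 -1.13 -2.864
v 1.035 -1.341 -2.366
v 1.172 -1.681 -1.897
v 1.63 -1.99 -1.676
v -1.585 -4.212 -4.065
v -0.599 -4.562 -2.962
v -2.647 -3.095 -2.759
v -1.661 -3.445 -1.657
v -1.079 -3.475 -4.283
v -0.093 -3.825 -3.181
v -2.141 -2.358 -2.978
v -1.155 -2.708 -1.875
f 2 1 4
f 2 4 3
f 4 1 5
f 4 5 3
f 5 1 6
f 5 6 3
f 6 1 7
f 6 7 3
f 7 1 8
f 7 8 3
f 8 1 9
f 8 9 3
f 9 1 10
f 9 10 3
f 10 1 11
f 10 11 3
f 11 1 2
f 11 2 3
f 13 15 12
f 16 13 12
f 12 15 14
f 14 16 12
f 13 19 15
f 17 13 16
f 17 19 13
f 15 19 14
f 18 16 14
f 14 19 18
f 18 17 16
f 19 17 18



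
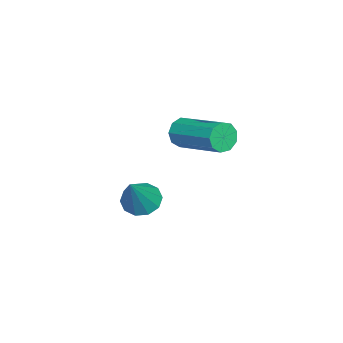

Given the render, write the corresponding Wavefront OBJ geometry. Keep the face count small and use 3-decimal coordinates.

v 2.332 -0.678 -0.683
v 2.778 -1.17 -1.052
v 3.488 -0.762 0.823
v 2.931 -0.736 -1.146
v 2.856 -0.28 -1.063
v 2.581 0.024 -0.835
v 2.21 0.06 -0.548
v 1.886 -0.186 -0.313
v 1.733 -0.62 -0.219
v 1.808 -1.076 -0.302
v 2.083 -1.38 -0.531
v 2.454 -1.416 -0.817
v 2.881 0.939 3.329
v 3.224 0.922 2.801
v 4.262 2.564 3.423
v 3.919 2.581 3.951
v 2.874 1.166 2.741
v 3.912 2.808 3.364
v 2.527 1.304 2.957
v 3.565 2.946 3.579
v 2.346 1.271 3.346
v 3.384 2.913 3.969
v 2.415 1.083 3.728
v 3.453 2.725 4.35
v 2.702 0.827 3.922
v 3.74 2.469 4.545
v 3.073 0.624 3.839
v 4.111 2.266 4.462
v 3.354 0.568 3.518
v 4.392 2.21 4.14
v 3.414 0.686 3.107
v 4.452 2.328 3.73
f 2 1 4
f 2 4 3
f 4 1 5
f 4 5 3
f 5 1 6
f 5 6 3
f 6 1 7
f 6 7 3
f 7 1 8
f 7 8 3
f 8 1 9
f 8 9 3
f 9 1 10
f 9 10 3
f 10 1 11
f 10 11 3
f 11 1 12
f 11 12 3
f 12 1 2
f 12 2 3
f 14 13 17
f 14 17 15
f 15 17 18
f 15 18 16
f 17 13 19
f 17 19 18
f 18 19 20
f 18 20 16
f 19 13 21
f 19 21 20
f 20 21 22
f 20 22 16
f 21 13 23
f 21 23 22
f 22 23 24
f 22 24 16
f 23 13 25
f 23 25 24
f 24 25 26
f 24 26 16
f 25 13 27
f 25 27 26
f 26 27 28
f 26 28 16
f 27 13 29
f 27 29 28
f 28 29 30
f 28 30 16
f 29 13 31
f 29 31 30
f 30 31 32
f 30 32 16
f 31 13 14
f 31 14 32
f 32 14 15
f 32 15 16



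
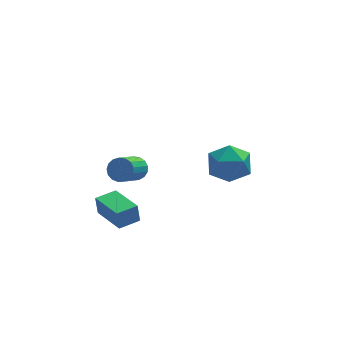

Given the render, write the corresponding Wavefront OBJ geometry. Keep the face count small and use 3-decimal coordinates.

v 2.292 1.268 -2.004
v 2.957 1.624 -1.073
v 2.643 -0.584 -1.547
v 3.308 -0.228 -0.616
v 2.121 -0.062 -0.603
v 1.904 1.082 -0.885
v 3.696 -0.042 -1.735
v 3.479 1.102 -2.017
v 3.825 0.814 -0.906
v 2.851 0.802 -0.207
v 2.749 0.238 -2.413
v 1.775 0.226 -1.714
v -3.015 -3.478 -1.743
v -3.1 -3.363 -0.783
v -3.742 -1.744 -2.015
v -3.827 -1.629 -1.056
v -2.013 -3.051 -1.704
v -2.098 -2.936 -0.745
v -2.74 -1.317 -1.977
v -2.825 -1.202 -1.017
v -2.06 -1.958 1.076
v -1.695 -2.433 0.824
v -2.496 -3.538 1.752
v -2.86 -3.062 2.004
v -1.534 -2.34 1.074
v -2.335 -3.445 2.001
v -1.494 -2.16 1.324
v -2.295 -3.265 2.251
v -1.583 -1.933 1.517
v -2.384 -3.038 2.445
v -1.781 -1.712 1.61
v -2.582 -2.817 2.537
v -2.043 -1.547 1.58
v -2.844 -2.652 2.507
v -2.309 -1.476 1.434
v -3.11 -2.581 2.362
v -2.518 -1.515 1.207
v -3.319 -2.62 2.135
v -2.622 -1.656 0.95
v -3.422 -2.761 1.877
v -2.597 -1.866 0.722
v -3.397 -2.971 1.649
v -2.449 -2.097 0.574
v -3.249 -3.202 1.502
v -2.211 -2.296 0.542
v -3.012 -3.401 1.47
v -1.94 -2.417 0.632
v -2.74 -3.522 1.56
f 1 12 6
f 1 6 2
f 1 2 8
f 1 8 11
f 1 11 12
f 2 6 10
f 6 12 5
f 12 11 3
f 11 8 7
f 8 2 9
f 4 10 5
f 4 5 3
f 4 3 7
f 4 7 9
f 4 9 10
f 5 10 6
f 3 5 12
f 7 3 11
f 9 7 8
f 10 9 2
f 14 16 13
f 17 14 13
f 13 16 15
f 15 17 13
f 14 20 16
f 18 14 17
f 18 20 14
f 16 20 15
f 19 17 15
f 15 20 19
f 19 18 17
f 20 18 19
f 22 21 25
f 22 25 23
f 23 25 26
f 23 26 24
f 25 21 27
f 25 27 26
f 26 27 28
f 26 28 24
f 27 21 29
f 27 29 28
f 28 29 30
f 28 30 24
f 29 21 31
f 29 31 30
f 30 31 32
f 30 32 24
f 31 21 33
f 31 33 32
f 32 33 34
f 32 34 24
f 33 21 35
f 33 35 34
f 34 35 36
f 34 36 24
f 35 21 37
f 35 37 36
f 36 37 38
f 36 38 24
f 37 21 39
f 37 39 38
f 38 39 40
f 38 40 24
f 39 21 41
f 39 41 40
f 40 41 42
f 40 42 24
f 41 21 43
f 41 43 42
f 42 43 44
f 42 44 24
f 43 21 45
f 43 45 44
f 44 45 46
f 44 46 24
f 45 21 47
f 45 47 46
f 46 47 48
f 46 48 24
f 47 21 22
f 47 22 48
f 48 22 23
f 48 23 24



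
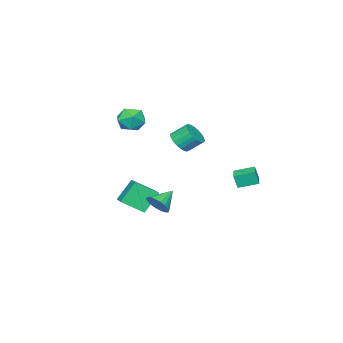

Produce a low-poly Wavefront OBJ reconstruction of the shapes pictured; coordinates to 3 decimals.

v -0.771 -0.9 0.547
v -0.07 -0.516 0.587
v -0.529 0.244 1.333
v -1.229 -0.14 1.293
v -0.208 -0.367 0.35
v -0.666 0.393 1.096
v -0.431 -0.299 0.143
v -0.89 0.461 0.889
v -0.706 -0.322 -0.002
v -1.165 0.438 0.744
v -0.991 -0.434 -0.064
v -1.45 0.327 0.682
v -1.243 -0.616 -0.033
v -1.702 0.144 0.713
v -1.422 -0.842 0.086
v -1.881 -0.081 0.833
v -1.502 -1.076 0.276
v -1.961 -0.316 1.022
v -1.471 -1.284 0.507
v -1.93 -0.524 1.253
v -1.334 -1.433 0.744
v -1.792 -0.673 1.49
v -1.11 -1.501 0.951
v -1.569 -0.741 1.697
v -0.835 -1.478 1.096
v -1.294 -0.718 1.842
v -0.55 -1.367 1.158
v -1.009 -0.606 1.904
v -0.298 -1.184 1.127
v -0.757 -0.424 1.873
v -0.119 -0.959 1.007
v -0.578 -0.198 1.754
v -0.039 -0.724 0.818
v -0.498 0.036 1.564
v 2.392 -0.99 3.881
v 3.283 -0.859 3.668
v 2.257 -1.941 2.732
v 3.148 -1.81 2.519
v 2.919 -2.262 3.293
v 3.002 -1.675 4.003
v 2.538 -1.125 2.397
v 2.621 -0.538 3.107
v 3.373 -0.943 2.751
v 3.609 -1.645 3.305
v 1.931 -1.155 3.095
v 2.167 -1.857 3.649
v 1.265 -0.813 -3.625
v 1.645 -0.302 -3.142
v 0.115 -0.667 -2.875
v 1.52 -0.098 -3.373
v 1.351 -0.018 -3.648
v 1.166 -0.075 -3.919
v 0.999 -0.26 -4.139
v 0.878 -0.541 -4.27
v 0.823 -0.868 -4.29
v 0.845 -1.186 -4.195
v 0.94 -1.44 -4.001
v 1.09 -1.585 -3.742
v 1.271 -1.596 -3.463
v 1.45 -1.473 -3.212
v 1.598 -1.235 -3.032
v 1.688 -0.924 -2.955
v 1.704 -0.594 -2.994
v -0.976 3.03 -1.573
v -0.847 2.83 -0.736
v -1.673 3.95 -1.246
v -1.544 3.75 -0.409
v -0.096 3.69 -1.551
v 0.033 3.49 -0.714
v -0.793 4.61 -1.224
v -0.664 4.41 -0.387
v 0.654 -4.328 -4.355
v -0.274 -4.018 -3.051
v -0.183 -3.286 -5.198
v -1.111 -2.976 -3.894
v 1.591 -3.244 -3.946
v 0.663 -2.934 -2.642
v 0.754 -2.202 -4.789
v -0.174 -1.892 -3.485
f 2 1 5
f 2 5 3
f 3 5 6
f 3 6 4
f 5 1 7
f 5 7 6
f 6 7 8
f 6 8 4
f 7 1 9
f 7 9 8
f 8 9 10
f 8 10 4
f 9 1 11
f 9 11 10
f 10 11 12
f 10 12 4
f 11 1 13
f 11 13 12
f 12 13 14
f 12 14 4
f 13 1 15
f 13 15 14
f 14 15 16
f 14 16 4
f 15 1 17
f 15 17 16
f 16 17 18
f 16 18 4
f 17 1 19
f 17 19 18
f 18 19 20
f 18 20 4
f 19 1 21
f 19 21 20
f 20 21 22
f 20 22 4
f 21 1 23
f 21 23 22
f 22 23 24
f 22 24 4
f 23 1 25
f 23 25 24
f 24 25 26
f 24 26 4
f 25 1 27
f 25 27 26
f 26 27 28
f 26 28 4
f 27 1 29
f 27 29 28
f 28 29 30
f 28 30 4
f 29 1 31
f 29 31 30
f 30 31 32
f 30 32 4
f 31 1 33
f 31 33 32
f 32 33 34
f 32 34 4
f 33 1 2
f 33 2 34
f 34 2 3
f 34 3 4
f 35 46 40
f 35 40 36
f 35 36 42
f 35 42 45
f 35 45 46
f 36 40 44
f 40 46 39
f 46 45 37
f 45 42 41
f 42 36 43
f 38 44 39
f 38 39 37
f 38 37 41
f 38 41 43
f 38 43 44
f 39 44 40
f 37 39 46
f 41 37 45
f 43 41 42
f 44 43 36
f 48 47 50
f 48 50 49
f 50 47 51
f 50 51 49
f 51 47 52
f 51 52 49
f 52 47 53
f 52 53 49
f 53 47 54
f 53 54 49
f 54 47 55
f 54 55 49
f 55 47 56
f 55 56 49
f 56 47 57
f 56 57 49
f 57 47 58
f 57 58 49
f 58 47 59
f 58 59 49
f 59 47 60
f 59 60 49
f 60 47 61
f 60 61 49
f 61 47 62
f 61 62 49
f 62 47 63
f 62 63 49
f 63 47 48
f 63 48 49
f 65 67 64
f 68 65 64
f 64 67 66
f 66 68 64
f 65 71 67
f 69 65 68
f 69 71 65
f 67 71 66
f 70 68 66
f 66 71 70
f 70 69 68
f 71 69 70
f 73 75 72
f 76 73 72
f 72 75 74
f 74 76 72
f 73 79 75
f 77 73 76
f 77 79 73
f 75 79 74
f 78 76 74
f 74 79 78
f 78 77 76
f 79 77 78



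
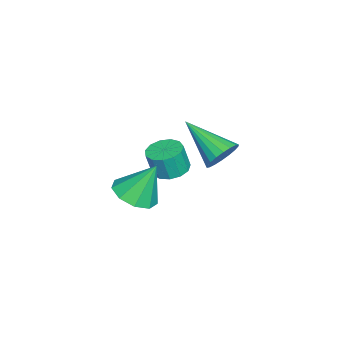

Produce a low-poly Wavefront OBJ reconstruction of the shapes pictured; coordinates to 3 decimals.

v -0.338 1.567 3.361
v 0.304 1.294 3.23
v 0.421 1.061 4.289
v -0.222 1.333 4.419
v 0.361 1.682 3.31
v 0.477 1.449 4.368
v 0.195 2.034 3.405
v 0.311 1.8 4.464
v -0.14 2.237 3.487
v -0.024 2.003 4.545
v -0.538 2.227 3.528
v -0.422 1.994 4.587
v -0.872 2.008 3.517
v -0.756 1.774 4.575
v -1.037 1.648 3.456
v -0.921 1.415 4.514
v -0.98 1.263 3.364
v -0.864 1.03 4.423
v -0.719 0.974 3.272
v -0.603 0.741 4.33
v -0.337 0.873 3.208
v -0.221 0.64 4.266
v 0.044 0.993 3.192
v 0.161 0.759 4.251
v 1.547 0.695 3.251
v 2.112 1.369 2.98
v 1.353 1.445 4.709
v 1.518 1.512 2.828
v 0.938 1.272 2.874
v 0.643 0.763 3.096
v 0.771 0.222 3.391
v 1.262 -0.097 3.621
v 1.887 -0.046 3.678
v 2.352 0.353 3.535
v 2.441 0.911 3.26
v -2.694 2.968 2.591
v -2.304 2.453 2.135
v -3.566 1.352 3.669
v -2.08 2.509 2.4
v -1.977 2.655 2.702
v -2.016 2.864 2.983
v -2.189 3.093 3.186
v -2.462 3.297 3.271
v -2.781 3.436 3.221
v -3.083 3.483 3.046
v -3.308 3.427 2.782
v -3.41 3.281 2.479
v -3.371 3.072 2.199
v -3.198 2.843 1.996
v -2.925 2.639 1.911
v -2.606 2.5 1.96
f 2 1 5
f 2 5 3
f 3 5 6
f 3 6 4
f 5 1 7
f 5 7 6
f 6 7 8
f 6 8 4
f 7 1 9
f 7 9 8
f 8 9 10
f 8 10 4
f 9 1 11
f 9 11 10
f 10 11 12
f 10 12 4
f 11 1 13
f 11 13 12
f 12 13 14
f 12 14 4
f 13 1 15
f 13 15 14
f 14 15 16
f 14 16 4
f 15 1 17
f 15 17 16
f 16 17 18
f 16 18 4
f 17 1 19
f 17 19 18
f 18 19 20
f 18 20 4
f 19 1 21
f 19 21 20
f 20 21 22
f 20 22 4
f 21 1 23
f 21 23 22
f 22 23 24
f 22 24 4
f 23 1 2
f 23 2 24
f 24 2 3
f 24 3 4
f 26 25 28
f 26 28 27
f 28 25 29
f 28 29 27
f 29 25 30
f 29 30 27
f 30 25 31
f 30 31 27
f 31 25 32
f 31 32 27
f 32 25 33
f 32 33 27
f 33 25 34
f 33 34 27
f 34 25 35
f 34 35 27
f 35 25 26
f 35 26 27
f 37 36 39
f 37 39 38
f 39 36 40
f 39 40 38
f 40 36 41
f 40 41 38
f 41 36 42
f 41 42 38
f 42 36 43
f 42 43 38
f 43 36 44
f 43 44 38
f 44 36 45
f 44 45 38
f 45 36 46
f 45 46 38
f 46 36 47
f 46 47 38
f 47 36 48
f 47 48 38
f 48 36 49
f 48 49 38
f 49 36 50
f 49 50 38
f 50 36 51
f 50 51 38
f 51 36 37
f 51 37 38



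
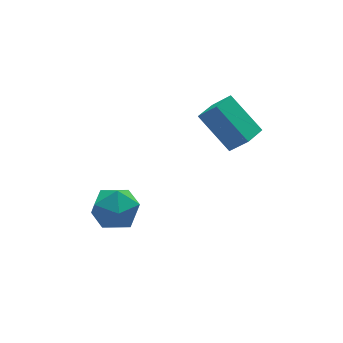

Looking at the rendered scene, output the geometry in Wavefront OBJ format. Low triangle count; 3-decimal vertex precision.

v 2.046 -0.027 2.118
v 1.399 1.419 3.403
v 1.545 0.586 1.176
v 0.898 2.032 2.462
v 2.962 0.508 1.978
v 2.315 1.954 3.264
v 2.461 1.121 1.037
v 1.814 2.567 2.322
v -3.615 2.554 -2.367
v -2.996 2.96 -1.521
v -2.604 1.04 -2.379
v -1.985 1.446 -1.533
v -3.055 1.149 -1.354
v -3.68 2.084 -1.347
v -1.92 1.916 -2.553
v -2.545 2.851 -2.546
v -1.948 2.566 -1.635
v -2.65 2.092 -0.895
v -2.95 1.908 -3.005
v -3.652 1.434 -2.265
f 2 4 1
f 5 2 1
f 1 4 3
f 3 5 1
f 2 8 4
f 6 2 5
f 6 8 2
f 4 8 3
f 7 5 3
f 3 8 7
f 7 6 5
f 8 6 7
f 9 20 14
f 9 14 10
f 9 10 16
f 9 16 19
f 9 19 20
f 10 14 18
f 14 20 13
f 20 19 11
f 19 16 15
f 16 10 17
f 12 18 13
f 12 13 11
f 12 11 15
f 12 15 17
f 12 17 18
f 13 18 14
f 11 13 20
f 15 11 19
f 17 15 16
f 18 17 10



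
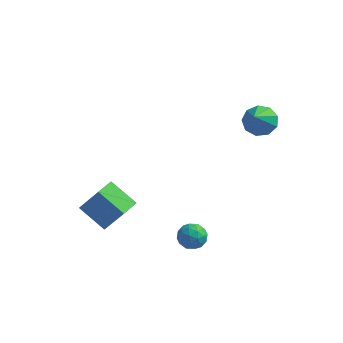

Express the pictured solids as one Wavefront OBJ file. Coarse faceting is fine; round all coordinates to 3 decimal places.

v 0.954 -2.818 -2.72
v 1.588 -2.402 -2.934
v 1.452 -3.858 -3.266
v 2.086 -3.442 -3.48
v 1.959 -3.603 -2.719
v 1.651 -2.961 -2.381
v 1.389 -3.299 -3.819
v 1.081 -2.657 -3.481
v 1.857 -2.699 -3.613
v 2.21 -2.887 -2.933
v 0.83 -3.373 -3.267
v 1.183 -3.561 -2.587
v 1.227 -2.519 -2.779
v 1.813 -3.741 -3.421
v 1.738 -3.836 -2.974
v 2.111 -3.591 -3.099
v 1.264 -2.847 -2.454
v 1.637 -2.602 -2.58
v 1.856 -3.309 -2.454
v 1.403 -3.658 -3.62
v 1.776 -3.413 -3.746
v 0.929 -2.669 -3.101
v 1.302 -2.424 -3.226
v 1.184 -2.951 -3.746
v 1.758 -2.449 -3.304
v 2.051 -3.06 -3.625
v 1.641 -2.976 -3.824
v 1.46 -2.598 -3.626
v 1.965 -2.559 -2.904
v 2.258 -3.17 -3.226
v 2.184 -3.265 -2.778
v 2.003 -2.888 -2.58
v 2.123 -2.734 -3.304
v 0.782 -3.09 -2.974
v 1.075 -3.701 -3.296
v 1.037 -3.372 -3.62
v 0.856 -2.995 -3.422
v 0.989 -3.2 -2.575
v 1.282 -3.811 -2.896
v 1.58 -3.662 -2.574
v 1.399 -3.284 -2.376
v 0.917 -3.526 -2.896
v 2.71 3.577 0.716
v 3.512 3.943 1.009
v 2.85 2.043 2.244
v 3.025 4.209 1.32
v 2.391 4.179 1.349
v 1.905 3.867 1.081
v 1.796 3.42 0.642
v 2.114 3.046 0.238
v 2.711 2.92 0.057
v 3.307 3.102 0.184
v 3.624 3.506 0.56
v -3.169 -2.77 -4.385
v -4.627 -2.437 -3.419
v -2.968 -1.611 -4.48
v -4.425 -1.278 -3.514
v -2.095 -2.822 -2.746
v -3.552 -2.489 -1.78
v -1.893 -1.663 -2.841
v -3.351 -1.33 -1.875
f 1 38 17
f 38 12 41
f 17 41 6
f 38 41 17
f 1 17 13
f 17 6 18
f 13 18 2
f 17 18 13
f 1 13 22
f 13 2 23
f 22 23 8
f 13 23 22
f 1 22 34
f 22 8 37
f 34 37 11
f 22 37 34
f 1 34 38
f 34 11 42
f 38 42 12
f 34 42 38
f 2 18 29
f 18 6 32
f 29 32 10
f 18 32 29
f 6 41 19
f 41 12 40
f 19 40 5
f 41 40 19
f 12 42 39
f 42 11 35
f 39 35 3
f 42 35 39
f 11 37 36
f 37 8 24
f 36 24 7
f 37 24 36
f 8 23 28
f 23 2 25
f 28 25 9
f 23 25 28
f 4 30 16
f 30 10 31
f 16 31 5
f 30 31 16
f 4 16 14
f 16 5 15
f 14 15 3
f 16 15 14
f 4 14 21
f 14 3 20
f 21 20 7
f 14 20 21
f 4 21 26
f 21 7 27
f 26 27 9
f 21 27 26
f 4 26 30
f 26 9 33
f 30 33 10
f 26 33 30
f 5 31 19
f 31 10 32
f 19 32 6
f 31 32 19
f 3 15 39
f 15 5 40
f 39 40 12
f 15 40 39
f 7 20 36
f 20 3 35
f 36 35 11
f 20 35 36
f 9 27 28
f 27 7 24
f 28 24 8
f 27 24 28
f 10 33 29
f 33 9 25
f 29 25 2
f 33 25 29
f 44 43 46
f 44 46 45
f 46 43 47
f 46 47 45
f 47 43 48
f 47 48 45
f 48 43 49
f 48 49 45
f 49 43 50
f 49 50 45
f 50 43 51
f 50 51 45
f 51 43 52
f 51 52 45
f 52 43 53
f 52 53 45
f 53 43 44
f 53 44 45
f 55 57 54
f 58 55 54
f 54 57 56
f 56 58 54
f 55 61 57
f 59 55 58
f 59 61 55
f 57 61 56
f 60 58 56
f 56 61 60
f 60 59 58
f 61 59 60



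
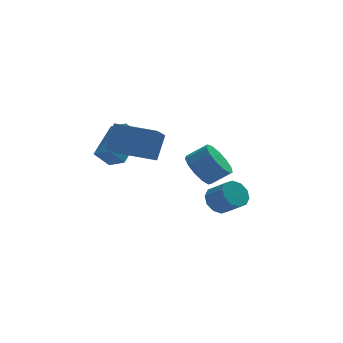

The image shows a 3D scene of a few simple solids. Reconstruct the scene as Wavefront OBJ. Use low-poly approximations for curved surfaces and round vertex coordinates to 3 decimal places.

v -2.894 -1.758 2.519
v -3.503 -2.869 3.304
v -4.512 -0.74 2.705
v -5.121 -1.851 3.49
v -2.399 -1.189 3.71
v -3.008 -2.3 4.495
v -4.017 -0.171 3.896
v -4.626 -1.282 4.681
v -1.117 -1.871 1.779
v -0.612 -2.155 1.04
v 0.263 -2.373 1.721
v -0.243 -2.089 2.461
v -0.522 -1.636 1.091
v 0.352 -1.853 1.772
v -0.622 -1.191 1.36
v 0.253 -1.409 2.042
v -0.879 -0.962 1.763
v -0.004 -1.18 2.445
v -1.211 -1.022 2.171
v -0.336 -1.24 2.853
v -1.514 -1.351 2.455
v -0.639 -1.569 3.136
v -1.691 -1.846 2.524
v -0.816 -2.063 3.205
v -1.686 -2.348 2.356
v -0.811 -2.566 3.038
v -1.5 -2.699 2.006
v -0.625 -2.917 2.687
v -1.193 -2.787 1.584
v -0.318 -3.005 2.265
v -0.862 -2.585 1.223
v 0.013 -2.802 1.905
v 0.822 1.894 -2.062
v 1.22 2.492 -1.732
v 1.816 1.683 -0.988
v 1.418 1.086 -1.318
v 0.809 2.424 -1.476
v 1.406 1.616 -0.732
v 0.404 2.154 -1.444
v 1 1.346 -0.7
v 0.158 1.785 -1.648
v 0.754 0.977 -0.904
v 0.165 1.458 -2.01
v 0.762 0.649 -1.266
v 0.424 1.297 -2.392
v 1.02 0.488 -1.648
v 0.834 1.364 -2.648
v 1.431 0.556 -1.904
v 1.24 1.634 -2.68
v 1.836 0.826 -1.936
v 1.486 2.003 -2.476
v 2.082 1.195 -1.732
v 1.478 2.331 -2.114
v 2.075 1.522 -1.37
v -4.791 2.436 1.276
v -4.259 1.679 1.707
v -3.706 3.795 2.323
v -3.174 3.038 2.754
v -4.086 2.482 0.486
v -3.554 1.725 0.917
v -3.001 3.841 1.533
v -2.469 3.084 1.964
f 2 4 1
f 5 2 1
f 1 4 3
f 3 5 1
f 2 8 4
f 6 2 5
f 6 8 2
f 4 8 3
f 7 5 3
f 3 8 7
f 7 6 5
f 8 6 7
f 10 9 13
f 10 13 11
f 11 13 14
f 11 14 12
f 13 9 15
f 13 15 14
f 14 15 16
f 14 16 12
f 15 9 17
f 15 17 16
f 16 17 18
f 16 18 12
f 17 9 19
f 17 19 18
f 18 19 20
f 18 20 12
f 19 9 21
f 19 21 20
f 20 21 22
f 20 22 12
f 21 9 23
f 21 23 22
f 22 23 24
f 22 24 12
f 23 9 25
f 23 25 24
f 24 25 26
f 24 26 12
f 25 9 27
f 25 27 26
f 26 27 28
f 26 28 12
f 27 9 29
f 27 29 28
f 28 29 30
f 28 30 12
f 29 9 31
f 29 31 30
f 30 31 32
f 30 32 12
f 31 9 10
f 31 10 32
f 32 10 11
f 32 11 12
f 34 33 37
f 34 37 35
f 35 37 38
f 35 38 36
f 37 33 39
f 37 39 38
f 38 39 40
f 38 40 36
f 39 33 41
f 39 41 40
f 40 41 42
f 40 42 36
f 41 33 43
f 41 43 42
f 42 43 44
f 42 44 36
f 43 33 45
f 43 45 44
f 44 45 46
f 44 46 36
f 45 33 47
f 45 47 46
f 46 47 48
f 46 48 36
f 47 33 49
f 47 49 48
f 48 49 50
f 48 50 36
f 49 33 51
f 49 51 50
f 50 51 52
f 50 52 36
f 51 33 53
f 51 53 52
f 52 53 54
f 52 54 36
f 53 33 34
f 53 34 54
f 54 34 35
f 54 35 36
f 56 58 55
f 59 56 55
f 55 58 57
f 57 59 55
f 56 62 58
f 60 56 59
f 60 62 56
f 58 62 57
f 61 59 57
f 57 62 61
f 61 60 59
f 62 60 61



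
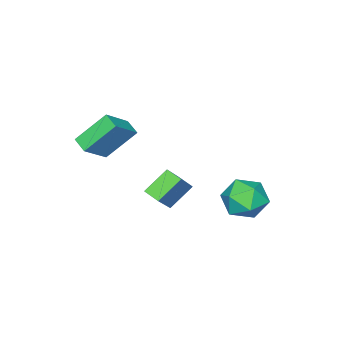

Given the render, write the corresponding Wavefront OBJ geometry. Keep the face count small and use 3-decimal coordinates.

v 3.512 -0.744 -1.494
v 2.373 -0.4 -0.516
v 3.521 0.071 -1.77
v 2.382 0.414 -0.792
v 4.878 -0.274 -0.068
v 3.739 0.069 0.91
v 4.887 0.54 -0.344
v 3.748 0.884 0.634
v -1.476 0.961 -2.759
v -0.809 1.26 -3.787
v -2.351 -0.58 -3.773
v -1.684 -0.281 -4.801
v -1.102 -0.761 -3.79
v -0.562 0.192 -3.163
v -2.598 0.488 -4.397
v -2.058 1.441 -3.77
v -1.503 0.968 -4.8
v -0.578 0.196 -4.424
v -2.582 0.484 -3.136
v -1.657 -0.288 -2.76
v 3.326 -4.482 0.333
v 2.208 -3.569 1.802
v 3.6 -3.667 0.034
v 2.481 -2.754 1.503
v 4.699 -4.546 1.417
v 3.58 -3.633 2.886
v 4.972 -3.731 1.118
v 3.854 -2.818 2.587
f 2 4 1
f 5 2 1
f 1 4 3
f 3 5 1
f 2 8 4
f 6 2 5
f 6 8 2
f 4 8 3
f 7 5 3
f 3 8 7
f 7 6 5
f 8 6 7
f 9 20 14
f 9 14 10
f 9 10 16
f 9 16 19
f 9 19 20
f 10 14 18
f 14 20 13
f 20 19 11
f 19 16 15
f 16 10 17
f 12 18 13
f 12 13 11
f 12 11 15
f 12 15 17
f 12 17 18
f 13 18 14
f 11 13 20
f 15 11 19
f 17 15 16
f 18 17 10
f 22 24 21
f 25 22 21
f 21 24 23
f 23 25 21
f 22 28 24
f 26 22 25
f 26 28 22
f 24 28 23
f 27 25 23
f 23 28 27
f 27 26 25
f 28 26 27



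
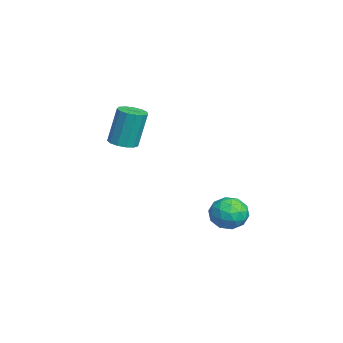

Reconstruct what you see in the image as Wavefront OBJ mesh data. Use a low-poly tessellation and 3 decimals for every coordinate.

v -1.44 -0.594 2.925
v -0.858 -0.844 3.018
v -0.958 -0.435 4.747
v -1.54 -0.186 4.655
v -0.808 -0.496 2.938
v -0.908 -0.087 4.668
v -0.959 -0.179 2.855
v -1.058 0.23 4.584
v -1.262 0.006 2.794
v -1.362 0.415 4.523
v -1.622 0.001 2.774
v -1.722 0.409 4.504
v -1.924 -0.194 2.803
v -2.024 0.214 4.532
v -2.073 -0.516 2.87
v -2.173 -0.107 4.6
v -2.021 -0.862 2.955
v -2.12 -0.454 4.685
v -1.784 -1.124 3.03
v -1.884 -0.715 4.76
v -1.438 -1.217 3.072
v -1.538 -0.809 4.802
v -1.093 -1.113 3.068
v -1.193 -0.704 4.797
v 3.426 3.819 0.745
v 4.169 3.472 0.753
v 2.991 2.908 1.607
v 3.734 2.561 1.615
v 3.623 3.301 1.951
v 3.892 3.864 1.418
v 3.268 2.516 0.942
v 3.537 3.079 0.409
v 4.071 2.667 0.875
v 4.291 3.152 1.498
v 2.869 3.228 0.862
v 3.089 3.713 1.485
v 3.836 3.725 0.673
v 3.324 2.655 1.687
v 3.259 3.09 1.884
v 3.696 2.886 1.889
v 3.673 3.956 1.064
v 4.11 3.752 1.069
v 3.789 3.652 1.773
v 3.05 2.628 1.291
v 3.487 2.424 1.296
v 3.464 3.494 0.471
v 3.901 3.29 0.476
v 3.371 2.728 0.587
v 4.215 3.048 0.75
v 3.959 2.513 1.256
v 3.685 2.486 0.861
v 3.843 2.817 0.548
v 4.344 3.333 1.116
v 4.089 2.798 1.623
v 4.023 3.233 1.82
v 4.181 3.564 1.507
v 4.287 2.86 1.188
v 3.071 3.582 0.737
v 2.816 3.047 1.244
v 2.979 2.816 0.853
v 3.137 3.147 0.54
v 3.201 3.867 1.104
v 2.945 3.332 1.61
v 3.317 3.563 1.812
v 3.475 3.894 1.499
v 2.873 3.52 1.172
f 2 1 5
f 2 5 3
f 3 5 6
f 3 6 4
f 5 1 7
f 5 7 6
f 6 7 8
f 6 8 4
f 7 1 9
f 7 9 8
f 8 9 10
f 8 10 4
f 9 1 11
f 9 11 10
f 10 11 12
f 10 12 4
f 11 1 13
f 11 13 12
f 12 13 14
f 12 14 4
f 13 1 15
f 13 15 14
f 14 15 16
f 14 16 4
f 15 1 17
f 15 17 16
f 16 17 18
f 16 18 4
f 17 1 19
f 17 19 18
f 18 19 20
f 18 20 4
f 19 1 21
f 19 21 20
f 20 21 22
f 20 22 4
f 21 1 23
f 21 23 22
f 22 23 24
f 22 24 4
f 23 1 2
f 23 2 24
f 24 2 3
f 24 3 4
f 25 62 41
f 62 36 65
f 41 65 30
f 62 65 41
f 25 41 37
f 41 30 42
f 37 42 26
f 41 42 37
f 25 37 46
f 37 26 47
f 46 47 32
f 37 47 46
f 25 46 58
f 46 32 61
f 58 61 35
f 46 61 58
f 25 58 62
f 58 35 66
f 62 66 36
f 58 66 62
f 26 42 53
f 42 30 56
f 53 56 34
f 42 56 53
f 30 65 43
f 65 36 64
f 43 64 29
f 65 64 43
f 36 66 63
f 66 35 59
f 63 59 27
f 66 59 63
f 35 61 60
f 61 32 48
f 60 48 31
f 61 48 60
f 32 47 52
f 47 26 49
f 52 49 33
f 47 49 52
f 28 54 40
f 54 34 55
f 40 55 29
f 54 55 40
f 28 40 38
f 40 29 39
f 38 39 27
f 40 39 38
f 28 38 45
f 38 27 44
f 45 44 31
f 38 44 45
f 28 45 50
f 45 31 51
f 50 51 33
f 45 51 50
f 28 50 54
f 50 33 57
f 54 57 34
f 50 57 54
f 29 55 43
f 55 34 56
f 43 56 30
f 55 56 43
f 27 39 63
f 39 29 64
f 63 64 36
f 39 64 63
f 31 44 60
f 44 27 59
f 60 59 35
f 44 59 60
f 33 51 52
f 51 31 48
f 52 48 32
f 51 48 52
f 34 57 53
f 57 33 49
f 53 49 26
f 57 49 53



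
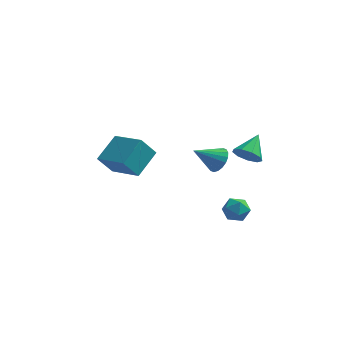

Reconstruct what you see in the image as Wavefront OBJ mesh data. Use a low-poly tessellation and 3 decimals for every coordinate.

v 3.118 0.443 -1.374
v 3.609 0.708 -2.002
v 3.502 1.697 -0.546
v 3.077 0.914 -2.068
v 2.564 0.9 -1.809
v 2.311 0.672 -1.347
v 2.435 0.338 -0.897
v 2.879 0.052 -0.67
v 3.435 -0.05 -0.772
v 3.843 0.078 -1.156
v 3.912 0.377 -1.642
v 3.388 -1.819 -3.153
v 3.786 -2.462 -3.411
v 2.294 -2.298 -3.649
v 2.692 -2.941 -3.907
v 2.58 -2.828 -3.124
v 3.256 -2.532 -2.817
v 2.824 -2.228 -4.243
v 3.5 -1.932 -3.936
v 3.438 -2.714 -4.085
v 3.287 -3.086 -3.393
v 2.793 -1.674 -3.667
v 2.642 -2.046 -2.975
v 1.943 -1.406 -0.602
v 2.415 -1.982 -0.337
v 0.757 -1.954 0.322
v 2.473 -1.721 -0.108
v 2.426 -1.399 0.023
v 2.284 -1.077 0.03
v 2.074 -0.821 -0.088
v 1.838 -0.681 -0.307
v 1.623 -0.684 -0.586
v 1.471 -0.831 -0.867
v 1.413 -1.091 -1.096
v 1.46 -1.414 -1.227
v 1.602 -1.735 -1.234
v 1.812 -1.992 -1.116
v 2.048 -2.132 -0.897
v 2.263 -2.128 -0.618
v -3.022 -1.166 -1.685
v -2.384 0.287 -0.795
v -4.663 -0.057 -2.321
v -4.025 1.396 -1.431
v -2.315 -0.776 -2.829
v -1.677 0.677 -1.939
v -3.956 0.333 -3.465
v -3.318 1.786 -2.575
f 2 1 4
f 2 4 3
f 4 1 5
f 4 5 3
f 5 1 6
f 5 6 3
f 6 1 7
f 6 7 3
f 7 1 8
f 7 8 3
f 8 1 9
f 8 9 3
f 9 1 10
f 9 10 3
f 10 1 11
f 10 11 3
f 11 1 2
f 11 2 3
f 12 23 17
f 12 17 13
f 12 13 19
f 12 19 22
f 12 22 23
f 13 17 21
f 17 23 16
f 23 22 14
f 22 19 18
f 19 13 20
f 15 21 16
f 15 16 14
f 15 14 18
f 15 18 20
f 15 20 21
f 16 21 17
f 14 16 23
f 18 14 22
f 20 18 19
f 21 20 13
f 25 24 27
f 25 27 26
f 27 24 28
f 27 28 26
f 28 24 29
f 28 29 26
f 29 24 30
f 29 30 26
f 30 24 31
f 30 31 26
f 31 24 32
f 31 32 26
f 32 24 33
f 32 33 26
f 33 24 34
f 33 34 26
f 34 24 35
f 34 35 26
f 35 24 36
f 35 36 26
f 36 24 37
f 36 37 26
f 37 24 38
f 37 38 26
f 38 24 39
f 38 39 26
f 39 24 25
f 39 25 26
f 41 43 40
f 44 41 40
f 40 43 42
f 42 44 40
f 41 47 43
f 45 41 44
f 45 47 41
f 43 47 42
f 46 44 42
f 42 47 46
f 46 45 44
f 47 45 46



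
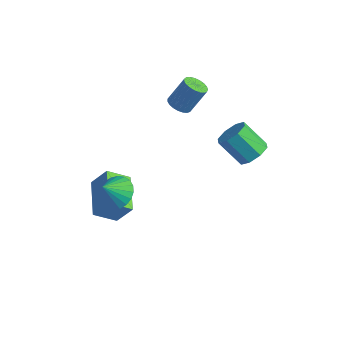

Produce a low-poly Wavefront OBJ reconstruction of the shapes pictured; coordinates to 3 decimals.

v -0.877 -2.161 -0.531
v -0.309 -1.569 0.006
v -0.983 -2.859 0.351
v -0.656 -1.425 0.078
v -1.036 -1.393 0.057
v -1.393 -1.478 -0.053
v -1.67 -1.667 -0.236
v -1.827 -1.931 -0.464
v -1.839 -2.23 -0.702
v -1.705 -2.518 -0.914
v -1.444 -2.752 -1.068
v -1.097 -2.896 -1.14
v -0.717 -2.928 -1.119
v -0.361 -2.843 -1.009
v -0.083 -2.655 -0.826
v 0.074 -2.391 -0.598
v 0.086 -2.092 -0.36
v -0.049 -1.803 -0.148
v 3.668 2.147 2.423
v 4.16 2.49 2.982
v 3.125 2.095 4.136
v 2.632 1.753 3.577
v 3.744 2.897 2.748
v 2.709 2.502 3.902
v 3.283 2.865 2.323
v 2.248 2.47 3.477
v 3.047 2.413 1.957
v 2.012 2.018 3.111
v 3.175 1.805 1.864
v 2.14 1.41 3.018
v 3.591 1.398 2.098
v 2.556 1.003 3.252
v 4.052 1.43 2.523
v 3.017 1.035 3.677
v 4.288 1.882 2.889
v 3.253 1.487 4.043
v -3.401 -1.304 -1.974
v -2.71 -0.93 -0.902
v -2.795 -0.363 -2.693
v -2.104 0.011 -1.62
v -1.876 -2.671 -2.48
v -1.185 -2.297 -1.407
v -1.27 -1.73 -3.198
v -0.579 -1.356 -2.126
v -1.435 2.622 2.559
v -0.823 2.513 2.407
v -0.373 3.169 3.749
v -0.985 3.278 3.901
v -0.864 2.755 2.303
v -0.414 3.41 3.645
v -1.003 2.973 2.243
v -0.553 3.629 3.585
v -1.218 3.131 2.237
v -0.768 3.787 3.579
v -1.47 3.201 2.288
v -1.019 3.857 3.63
v -1.715 3.17 2.385
v -1.265 3.826 3.727
v -1.913 3.045 2.512
v -1.463 3.701 3.854
v -2.028 2.847 2.648
v -1.577 3.503 3.99
v -2.04 2.61 2.768
v -1.59 3.266 4.11
v -1.948 2.375 2.852
v -1.498 3.031 4.194
v -1.767 2.183 2.885
v -1.317 2.838 4.227
v -1.529 2.066 2.862
v -1.078 2.722 4.204
v -1.274 2.046 2.787
v -0.824 2.702 4.129
v -1.048 2.125 2.672
v -0.597 2.781 4.014
v -0.888 2.291 2.537
v -0.438 2.946 3.879
f 2 1 4
f 2 4 3
f 4 1 5
f 4 5 3
f 5 1 6
f 5 6 3
f 6 1 7
f 6 7 3
f 7 1 8
f 7 8 3
f 8 1 9
f 8 9 3
f 9 1 10
f 9 10 3
f 10 1 11
f 10 11 3
f 11 1 12
f 11 12 3
f 12 1 13
f 12 13 3
f 13 1 14
f 13 14 3
f 14 1 15
f 14 15 3
f 15 1 16
f 15 16 3
f 16 1 17
f 16 17 3
f 17 1 18
f 17 18 3
f 18 1 2
f 18 2 3
f 20 19 23
f 20 23 21
f 21 23 24
f 21 24 22
f 23 19 25
f 23 25 24
f 24 25 26
f 24 26 22
f 25 19 27
f 25 27 26
f 26 27 28
f 26 28 22
f 27 19 29
f 27 29 28
f 28 29 30
f 28 30 22
f 29 19 31
f 29 31 30
f 30 31 32
f 30 32 22
f 31 19 33
f 31 33 32
f 32 33 34
f 32 34 22
f 33 19 35
f 33 35 34
f 34 35 36
f 34 36 22
f 35 19 20
f 35 20 36
f 36 20 21
f 36 21 22
f 38 40 37
f 41 38 37
f 37 40 39
f 39 41 37
f 38 44 40
f 42 38 41
f 42 44 38
f 40 44 39
f 43 41 39
f 39 44 43
f 43 42 41
f 44 42 43
f 46 45 49
f 46 49 47
f 47 49 50
f 47 50 48
f 49 45 51
f 49 51 50
f 50 51 52
f 50 52 48
f 51 45 53
f 51 53 52
f 52 53 54
f 52 54 48
f 53 45 55
f 53 55 54
f 54 55 56
f 54 56 48
f 55 45 57
f 55 57 56
f 56 57 58
f 56 58 48
f 57 45 59
f 57 59 58
f 58 59 60
f 58 60 48
f 59 45 61
f 59 61 60
f 60 61 62
f 60 62 48
f 61 45 63
f 61 63 62
f 62 63 64
f 62 64 48
f 63 45 65
f 63 65 64
f 64 65 66
f 64 66 48
f 65 45 67
f 65 67 66
f 66 67 68
f 66 68 48
f 67 45 69
f 67 69 68
f 68 69 70
f 68 70 48
f 69 45 71
f 69 71 70
f 70 71 72
f 70 72 48
f 71 45 73
f 71 73 72
f 72 73 74
f 72 74 48
f 73 45 75
f 73 75 74
f 74 75 76
f 74 76 48
f 75 45 46
f 75 46 76
f 76 46 47
f 76 47 48

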